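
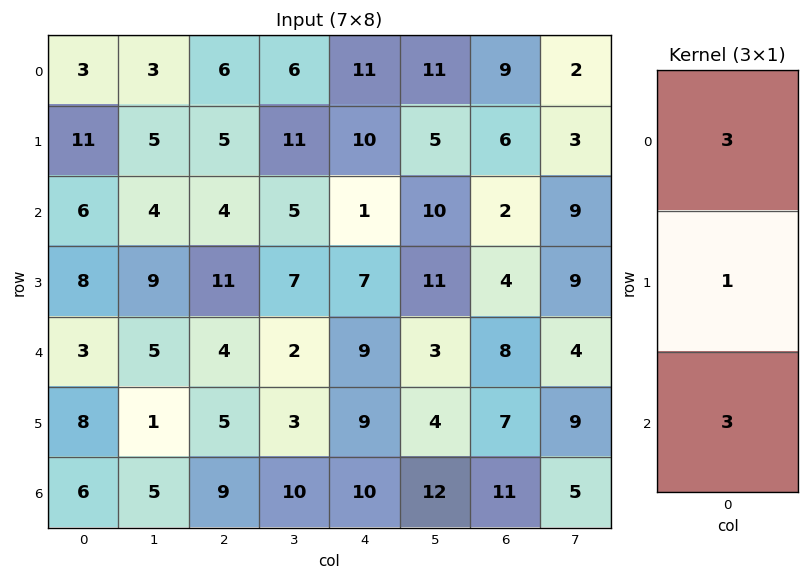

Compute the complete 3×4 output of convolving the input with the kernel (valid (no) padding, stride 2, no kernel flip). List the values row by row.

Output[0,0]: The receptive field on the input at this output position is [3 / 11 / 6]. Elementwise product with the kernel and sum: 3·3 + 11·1 + 6·3.
Output[0,1]: The receptive field on the input at this output position is [6 / 5 / 4]. Elementwise product with the kernel and sum: 6·3 + 5·1 + 4·3.

38 35 46 39
35 35 37 34
35 44 66 64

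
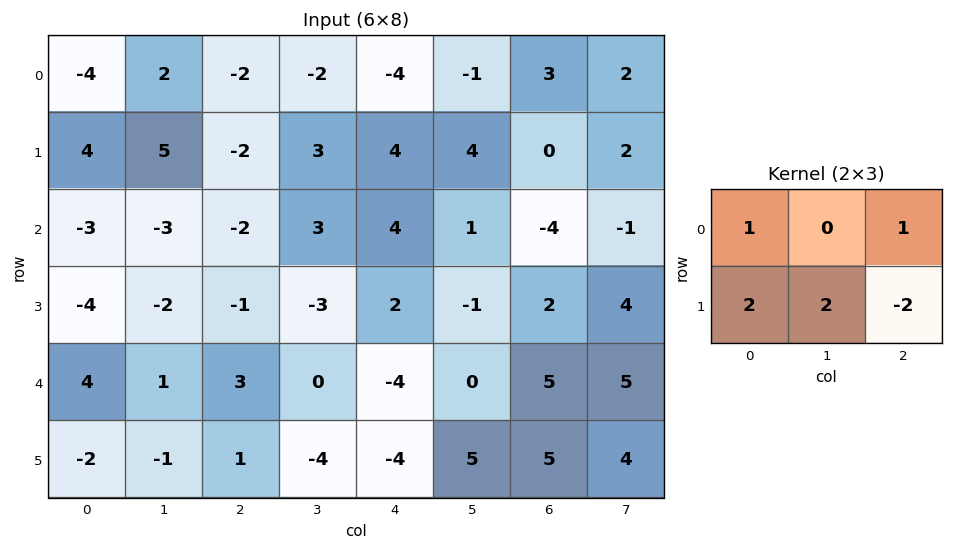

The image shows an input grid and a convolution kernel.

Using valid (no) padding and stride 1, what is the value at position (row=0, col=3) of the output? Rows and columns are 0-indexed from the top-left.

The receptive field on the input at this output position is [-2 -4 -1 / 3 4 4]. Elementwise product with the kernel and sum: -2·1 + -1·1 + 3·2 + 4·2 + 4·-2.

3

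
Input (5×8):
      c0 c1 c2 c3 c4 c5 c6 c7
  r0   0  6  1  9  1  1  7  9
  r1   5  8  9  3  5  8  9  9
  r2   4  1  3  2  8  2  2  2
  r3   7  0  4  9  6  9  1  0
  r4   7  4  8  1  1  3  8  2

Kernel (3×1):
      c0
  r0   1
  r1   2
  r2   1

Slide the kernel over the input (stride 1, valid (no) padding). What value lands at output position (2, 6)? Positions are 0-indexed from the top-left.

The receptive field on the input at this output position is [2 / 1 / 8]. Elementwise product with the kernel and sum: 2·1 + 1·2 + 8·1.

12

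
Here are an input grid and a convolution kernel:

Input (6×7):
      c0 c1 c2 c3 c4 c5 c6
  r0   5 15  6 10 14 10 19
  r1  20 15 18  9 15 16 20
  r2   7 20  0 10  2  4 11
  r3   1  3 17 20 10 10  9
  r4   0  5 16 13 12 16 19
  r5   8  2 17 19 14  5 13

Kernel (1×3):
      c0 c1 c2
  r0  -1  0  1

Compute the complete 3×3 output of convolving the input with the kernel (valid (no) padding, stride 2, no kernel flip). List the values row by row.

Output[0,0]: The receptive field on the input at this output position is [5 15 6]. Elementwise product with the kernel and sum: 5·-1 + 6·1.

1 8 5
-7 2 9
16 -4 7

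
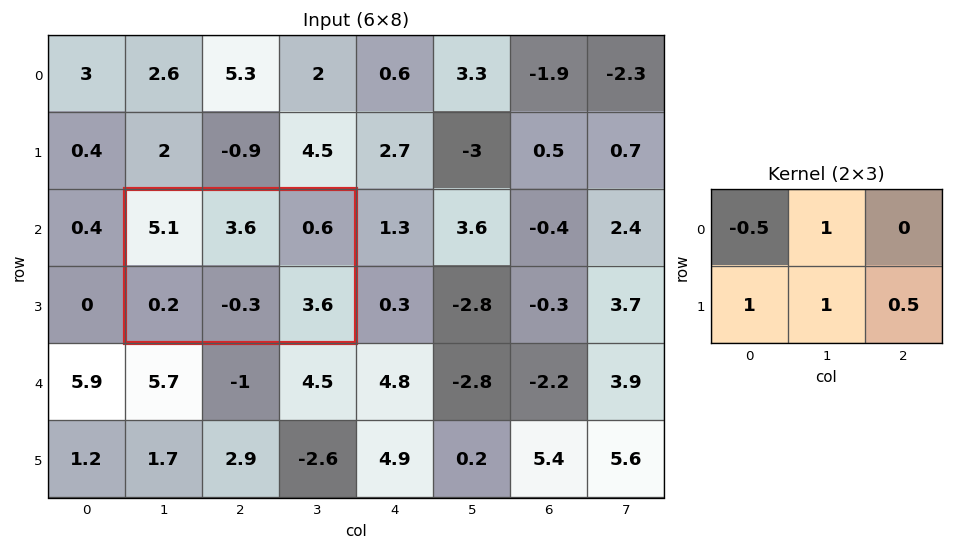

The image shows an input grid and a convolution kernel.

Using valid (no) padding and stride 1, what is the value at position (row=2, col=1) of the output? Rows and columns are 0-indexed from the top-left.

The receptive field on the input at this output position is [5.1 3.6 0.6 / 0.2 -0.3 3.6]. Elementwise product with the kernel and sum: 5.1·-0.5 + 3.6·1 + 0.2·1 + -0.3·1 + 3.6·0.5.

2.75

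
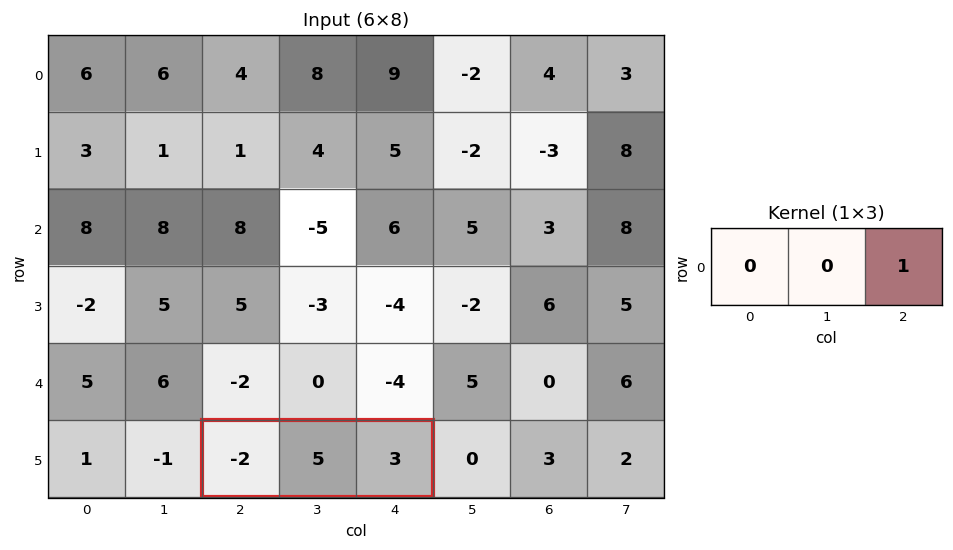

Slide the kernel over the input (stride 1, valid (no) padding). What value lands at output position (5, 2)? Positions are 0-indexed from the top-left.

The receptive field on the input at this output position is [-2 5 3]. Elementwise product with the kernel and sum: 3·1.

3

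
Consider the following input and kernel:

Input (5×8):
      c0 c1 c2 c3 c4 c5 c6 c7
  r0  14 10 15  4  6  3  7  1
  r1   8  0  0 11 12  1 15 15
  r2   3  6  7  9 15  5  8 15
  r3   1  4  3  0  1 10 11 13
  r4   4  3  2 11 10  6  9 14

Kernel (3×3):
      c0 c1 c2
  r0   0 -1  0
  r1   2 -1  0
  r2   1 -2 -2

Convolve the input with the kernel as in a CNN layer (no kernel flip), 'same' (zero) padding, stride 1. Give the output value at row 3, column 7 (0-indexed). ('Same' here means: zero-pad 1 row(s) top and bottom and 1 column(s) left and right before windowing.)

-25

The receptive field on the zero-padded input at this output position is [8 15 0 / 11 13 0 / 9 14 0]. Elementwise product with the kernel and sum: 15·-1 + 11·2 + 13·-1 + 9·1 + 14·-2 + 0·-2.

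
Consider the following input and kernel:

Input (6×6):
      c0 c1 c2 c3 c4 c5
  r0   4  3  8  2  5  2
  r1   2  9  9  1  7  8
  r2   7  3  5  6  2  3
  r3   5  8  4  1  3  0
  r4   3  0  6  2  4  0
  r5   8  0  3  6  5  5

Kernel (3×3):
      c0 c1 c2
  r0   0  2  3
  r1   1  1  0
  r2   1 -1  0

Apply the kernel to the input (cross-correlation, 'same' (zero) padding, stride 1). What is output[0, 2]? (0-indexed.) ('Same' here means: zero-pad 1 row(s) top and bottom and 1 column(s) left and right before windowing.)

The receptive field on the zero-padded input at this output position is [0 0 0 / 3 8 2 / 9 9 1]. Elementwise product with the kernel and sum: 0·2 + 0·3 + 3·1 + 8·1 + 9·1 + 9·-1.

11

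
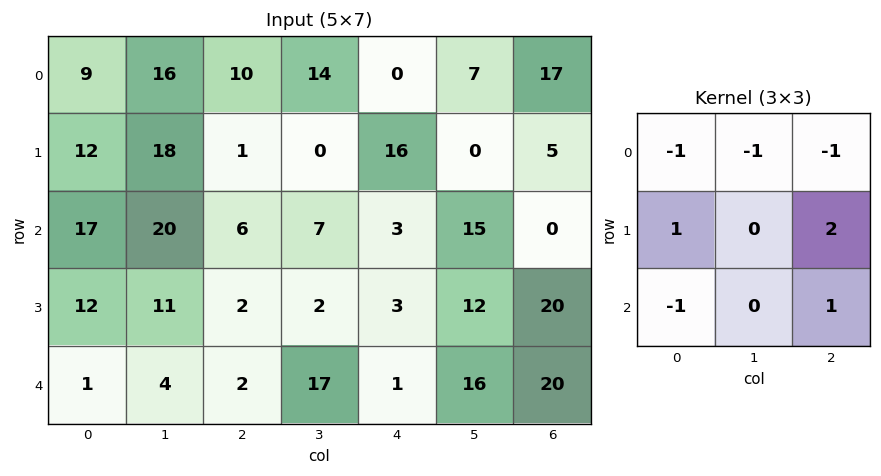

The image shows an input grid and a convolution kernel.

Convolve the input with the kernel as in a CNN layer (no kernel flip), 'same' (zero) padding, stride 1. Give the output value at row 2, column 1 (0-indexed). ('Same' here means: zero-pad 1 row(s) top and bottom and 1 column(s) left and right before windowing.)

The receptive field on the zero-padded input at this output position is [12 18 1 / 17 20 6 / 12 11 2]. Elementwise product with the kernel and sum: 12·-1 + 18·-1 + 1·-1 + 17·1 + 6·2 + 12·-1 + 2·1.

-12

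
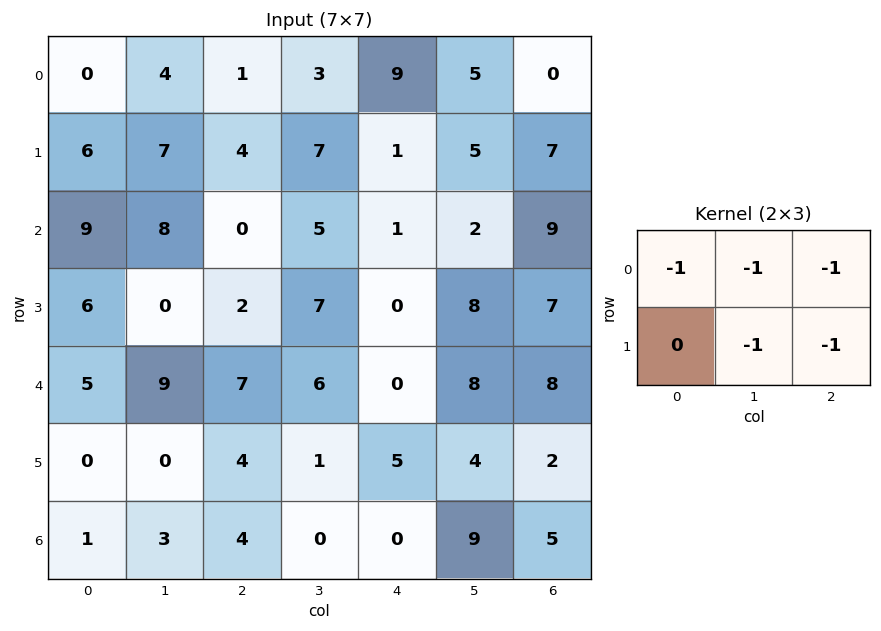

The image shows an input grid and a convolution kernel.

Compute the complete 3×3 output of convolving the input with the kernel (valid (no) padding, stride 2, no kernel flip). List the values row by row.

-16 -21 -26
-19 -13 -27
-25 -19 -22

Output[0,0]: The receptive field on the input at this output position is [0 4 1 / 6 7 4]. Elementwise product with the kernel and sum: 0·-1 + 4·-1 + 1·-1 + 7·-1 + 4·-1.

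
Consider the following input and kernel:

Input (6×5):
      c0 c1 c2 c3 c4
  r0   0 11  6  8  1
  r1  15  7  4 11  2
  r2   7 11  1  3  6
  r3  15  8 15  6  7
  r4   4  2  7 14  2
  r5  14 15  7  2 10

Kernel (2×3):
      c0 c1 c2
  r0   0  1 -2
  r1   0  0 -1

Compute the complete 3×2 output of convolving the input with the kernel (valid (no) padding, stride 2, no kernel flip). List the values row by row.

-5 4
-6 -16
-19 0

Output[0,0]: The receptive field on the input at this output position is [0 11 6 / 15 7 4]. Elementwise product with the kernel and sum: 11·1 + 6·-2 + 4·-1.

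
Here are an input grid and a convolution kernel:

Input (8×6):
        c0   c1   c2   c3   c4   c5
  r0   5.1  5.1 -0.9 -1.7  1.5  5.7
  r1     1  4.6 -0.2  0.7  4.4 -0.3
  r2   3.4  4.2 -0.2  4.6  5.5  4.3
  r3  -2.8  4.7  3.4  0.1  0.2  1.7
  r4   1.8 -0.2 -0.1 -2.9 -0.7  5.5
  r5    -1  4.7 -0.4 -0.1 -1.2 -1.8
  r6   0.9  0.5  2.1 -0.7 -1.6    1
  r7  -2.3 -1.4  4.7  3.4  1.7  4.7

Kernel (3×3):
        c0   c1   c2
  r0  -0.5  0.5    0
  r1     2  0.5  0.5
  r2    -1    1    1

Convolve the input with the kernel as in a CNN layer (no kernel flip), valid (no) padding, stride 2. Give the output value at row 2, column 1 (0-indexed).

-7.25

The receptive field on the input at this output position is [-0.1 -2.9 -0.7 / -0.4 -0.1 -1.2 / 2.1 -0.7 -1.6]. Elementwise product with the kernel and sum: -0.1·-0.5 + -2.9·0.5 + -0.4·2 + -0.1·0.5 + -1.2·0.5 + 2.1·-1 + -0.7·1 + -1.6·1.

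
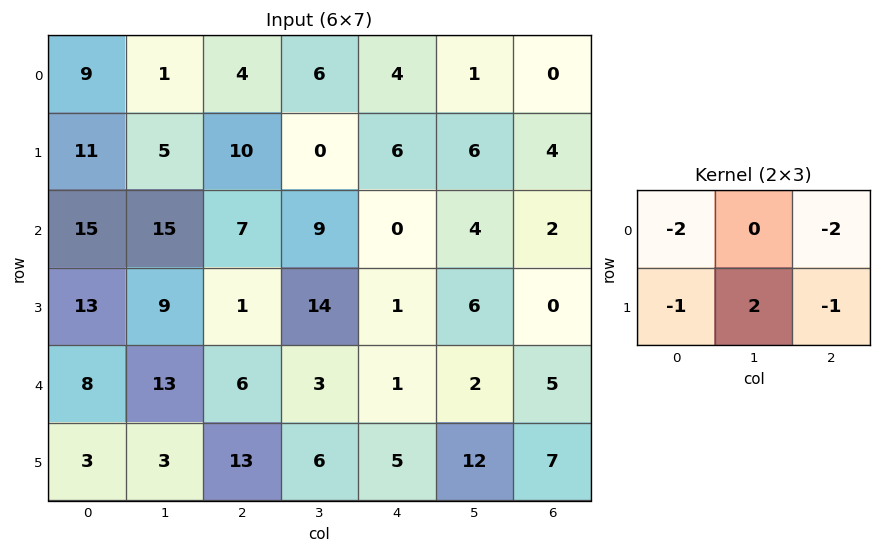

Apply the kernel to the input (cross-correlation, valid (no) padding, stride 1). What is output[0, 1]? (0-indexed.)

The receptive field on the input at this output position is [1 4 6 / 5 10 0]. Elementwise product with the kernel and sum: 1·-2 + 6·-2 + 5·-1 + 10·2 + 0·-1.

1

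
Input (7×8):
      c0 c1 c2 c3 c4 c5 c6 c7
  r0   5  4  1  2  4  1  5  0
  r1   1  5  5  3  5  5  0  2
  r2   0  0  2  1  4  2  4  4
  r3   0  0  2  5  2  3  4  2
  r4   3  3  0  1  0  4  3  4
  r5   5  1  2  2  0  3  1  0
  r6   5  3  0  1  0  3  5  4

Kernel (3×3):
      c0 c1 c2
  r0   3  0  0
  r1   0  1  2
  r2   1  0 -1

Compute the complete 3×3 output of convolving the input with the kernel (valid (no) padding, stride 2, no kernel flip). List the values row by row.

Output[0,0]: The receptive field on the input at this output position is [5 4 1 / 1 5 5 / 0 0 2]. Elementwise product with the kernel and sum: 5·3 + 5·1 + 5·2 + 0·1 + 2·-1.
Output[0,1]: The receptive field on the input at this output position is [1 2 4 / 5 3 5 / 2 1 4]. Elementwise product with the kernel and sum: 1·3 + 3·1 + 5·2 + 2·1 + 4·-1.

28 14 17
7 15 20
19 2 0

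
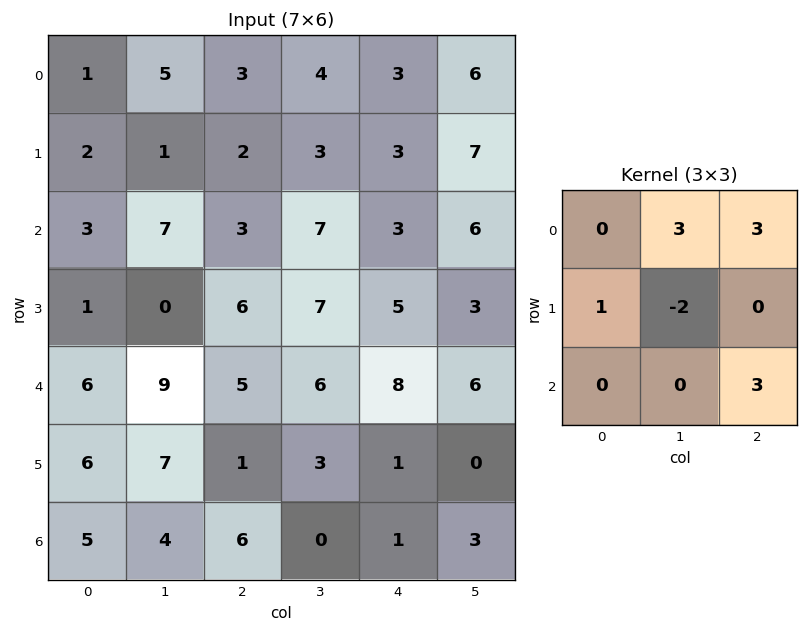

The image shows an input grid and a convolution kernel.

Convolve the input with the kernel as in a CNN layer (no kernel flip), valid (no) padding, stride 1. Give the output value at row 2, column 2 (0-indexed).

The receptive field on the input at this output position is [3 7 3 / 6 7 5 / 5 6 8]. Elementwise product with the kernel and sum: 7·3 + 3·3 + 6·1 + 7·-2 + 8·3.

46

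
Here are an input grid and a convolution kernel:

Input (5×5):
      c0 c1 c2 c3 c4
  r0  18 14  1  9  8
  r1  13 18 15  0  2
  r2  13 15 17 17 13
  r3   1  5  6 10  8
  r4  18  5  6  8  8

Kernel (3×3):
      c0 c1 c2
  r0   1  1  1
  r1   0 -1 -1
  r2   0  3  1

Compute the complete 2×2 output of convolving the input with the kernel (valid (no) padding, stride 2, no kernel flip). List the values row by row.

Output[0,0]: The receptive field on the input at this output position is [18 14 1 / 13 18 15 / 13 15 17]. Elementwise product with the kernel and sum: 18·1 + 14·1 + 1·1 + 18·-1 + 15·-1 + 15·3 + 17·1.

62 80
55 61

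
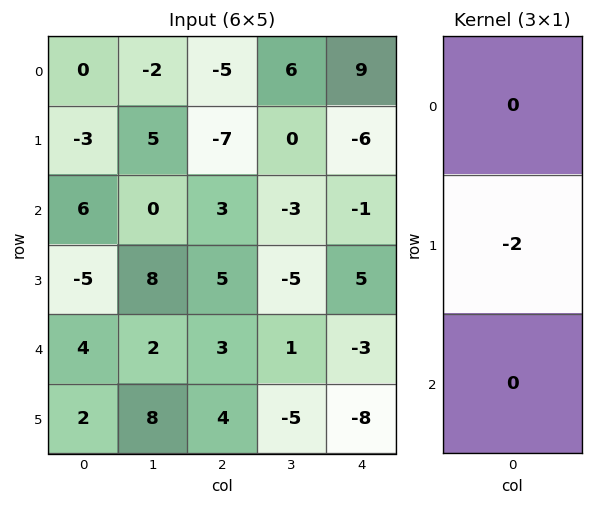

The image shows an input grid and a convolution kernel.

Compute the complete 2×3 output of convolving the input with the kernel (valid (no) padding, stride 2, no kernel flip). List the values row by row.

6 14 12
10 -10 -10

Output[0,0]: The receptive field on the input at this output position is [0 / -3 / 6]. Elementwise product with the kernel and sum: -3·-2.
Output[0,1]: The receptive field on the input at this output position is [-5 / -7 / 3]. Elementwise product with the kernel and sum: -7·-2.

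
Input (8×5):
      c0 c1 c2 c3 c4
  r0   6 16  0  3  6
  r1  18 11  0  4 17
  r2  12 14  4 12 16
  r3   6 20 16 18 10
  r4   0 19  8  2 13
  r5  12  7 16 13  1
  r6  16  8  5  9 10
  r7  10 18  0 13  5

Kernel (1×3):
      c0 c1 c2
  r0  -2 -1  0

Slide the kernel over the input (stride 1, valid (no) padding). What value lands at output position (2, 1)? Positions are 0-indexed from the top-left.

-32

The receptive field on the input at this output position is [14 4 12]. Elementwise product with the kernel and sum: 14·-2 + 4·-1.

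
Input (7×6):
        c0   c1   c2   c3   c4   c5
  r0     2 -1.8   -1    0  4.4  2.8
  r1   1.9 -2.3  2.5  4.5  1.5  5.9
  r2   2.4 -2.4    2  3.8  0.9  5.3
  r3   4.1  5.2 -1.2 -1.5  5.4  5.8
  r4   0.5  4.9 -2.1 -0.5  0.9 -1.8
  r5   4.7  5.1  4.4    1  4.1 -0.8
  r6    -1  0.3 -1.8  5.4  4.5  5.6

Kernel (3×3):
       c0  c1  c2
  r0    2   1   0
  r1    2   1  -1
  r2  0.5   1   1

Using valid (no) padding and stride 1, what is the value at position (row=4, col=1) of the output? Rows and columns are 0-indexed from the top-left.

25.05

The receptive field on the input at this output position is [4.9 -2.1 -0.5 / 5.1 4.4 1 / 0.3 -1.8 5.4]. Elementwise product with the kernel and sum: 4.9·2 + -2.1·1 + 5.1·2 + 4.4·1 + 1·-1 + 0.3·0.5 + -1.8·1 + 5.4·1.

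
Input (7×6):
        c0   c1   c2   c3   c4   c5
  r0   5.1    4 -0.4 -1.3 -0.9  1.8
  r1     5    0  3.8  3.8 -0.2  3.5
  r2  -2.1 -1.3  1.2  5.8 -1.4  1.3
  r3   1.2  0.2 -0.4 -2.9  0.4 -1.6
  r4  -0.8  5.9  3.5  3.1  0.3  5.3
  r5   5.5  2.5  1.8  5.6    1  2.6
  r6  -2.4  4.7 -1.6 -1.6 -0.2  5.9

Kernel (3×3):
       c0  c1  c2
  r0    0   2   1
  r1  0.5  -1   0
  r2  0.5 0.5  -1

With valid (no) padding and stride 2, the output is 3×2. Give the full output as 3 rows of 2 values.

7.2 -0.5
-1.95 15.9
18.3 0.4

Output[0,0]: The receptive field on the input at this output position is [5.1 4 -0.4 / 5 0 3.8 / -2.1 -1.3 1.2]. Elementwise product with the kernel and sum: 4·2 + -0.4·1 + 5·0.5 + 0·-1 + -2.1·0.5 + -1.3·0.5 + 1.2·-1.
Output[0,1]: The receptive field on the input at this output position is [-0.4 -1.3 -0.9 / 3.8 3.8 -0.2 / 1.2 5.8 -1.4]. Elementwise product with the kernel and sum: -1.3·2 + -0.9·1 + 3.8·0.5 + 3.8·-1 + 1.2·0.5 + 5.8·0.5 + -1.4·-1.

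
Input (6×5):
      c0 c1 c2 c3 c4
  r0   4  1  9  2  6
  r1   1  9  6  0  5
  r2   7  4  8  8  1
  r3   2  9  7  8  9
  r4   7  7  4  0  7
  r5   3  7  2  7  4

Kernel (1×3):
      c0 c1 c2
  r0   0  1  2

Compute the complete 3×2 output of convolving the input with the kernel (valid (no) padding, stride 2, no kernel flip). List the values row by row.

Output[0,0]: The receptive field on the input at this output position is [4 1 9]. Elementwise product with the kernel and sum: 1·1 + 9·2.
Output[0,1]: The receptive field on the input at this output position is [9 2 6]. Elementwise product with the kernel and sum: 2·1 + 6·2.

19 14
20 10
15 14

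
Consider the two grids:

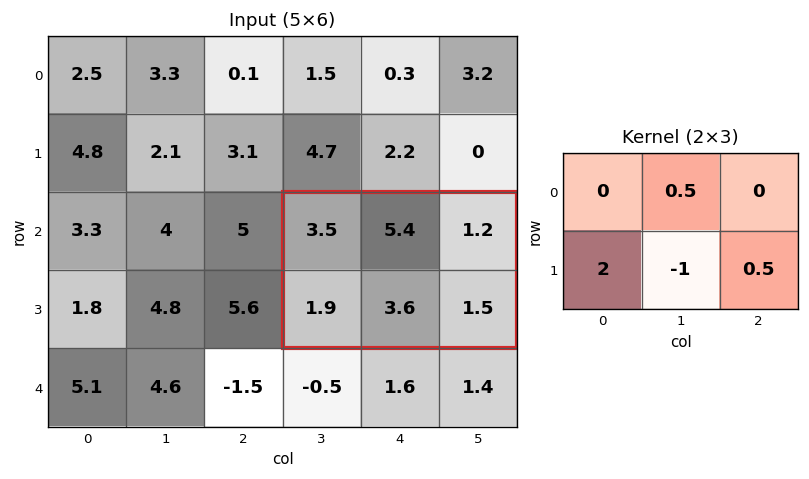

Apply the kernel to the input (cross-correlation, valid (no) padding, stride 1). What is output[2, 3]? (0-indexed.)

The receptive field on the input at this output position is [3.5 5.4 1.2 / 1.9 3.6 1.5]. Elementwise product with the kernel and sum: 5.4·0.5 + 1.9·2 + 3.6·-1 + 1.5·0.5.

3.65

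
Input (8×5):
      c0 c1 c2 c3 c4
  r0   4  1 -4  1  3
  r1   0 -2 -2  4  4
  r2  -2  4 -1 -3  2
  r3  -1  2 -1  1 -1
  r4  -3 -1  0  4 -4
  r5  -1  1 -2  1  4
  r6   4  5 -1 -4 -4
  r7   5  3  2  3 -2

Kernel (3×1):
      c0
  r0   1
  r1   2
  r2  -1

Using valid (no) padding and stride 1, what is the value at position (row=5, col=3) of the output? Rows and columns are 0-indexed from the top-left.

The receptive field on the input at this output position is [1 / -4 / 3]. Elementwise product with the kernel and sum: 1·1 + -4·2 + 3·-1.

-10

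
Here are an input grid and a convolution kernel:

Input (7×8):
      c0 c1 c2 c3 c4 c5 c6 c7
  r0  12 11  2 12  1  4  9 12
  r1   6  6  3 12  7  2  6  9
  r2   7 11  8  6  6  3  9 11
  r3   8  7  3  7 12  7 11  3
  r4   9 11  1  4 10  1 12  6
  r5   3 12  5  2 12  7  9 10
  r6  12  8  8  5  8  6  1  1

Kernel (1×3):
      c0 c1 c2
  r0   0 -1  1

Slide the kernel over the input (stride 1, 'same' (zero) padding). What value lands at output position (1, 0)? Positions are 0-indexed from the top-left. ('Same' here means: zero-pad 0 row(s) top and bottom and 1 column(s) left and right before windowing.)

0

The receptive field on the zero-padded input at this output position is [0 6 6]. Elementwise product with the kernel and sum: 6·-1 + 6·1.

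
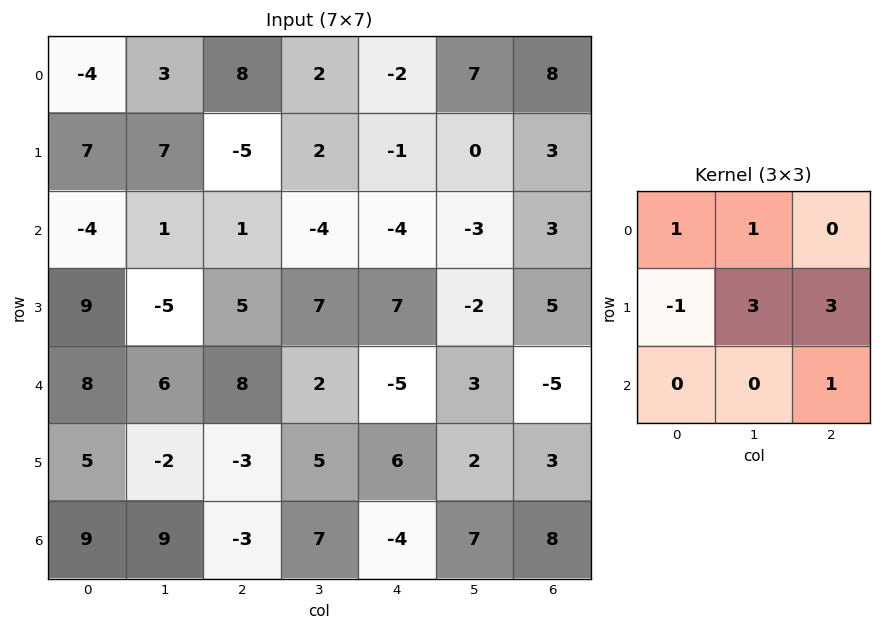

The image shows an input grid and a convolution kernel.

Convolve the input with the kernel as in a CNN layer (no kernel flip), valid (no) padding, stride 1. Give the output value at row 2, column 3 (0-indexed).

3

The receptive field on the input at this output position is [-4 -4 -3 / 7 7 -2 / 2 -5 3]. Elementwise product with the kernel and sum: -4·1 + -4·1 + 7·-1 + 7·3 + -2·3 + 3·1.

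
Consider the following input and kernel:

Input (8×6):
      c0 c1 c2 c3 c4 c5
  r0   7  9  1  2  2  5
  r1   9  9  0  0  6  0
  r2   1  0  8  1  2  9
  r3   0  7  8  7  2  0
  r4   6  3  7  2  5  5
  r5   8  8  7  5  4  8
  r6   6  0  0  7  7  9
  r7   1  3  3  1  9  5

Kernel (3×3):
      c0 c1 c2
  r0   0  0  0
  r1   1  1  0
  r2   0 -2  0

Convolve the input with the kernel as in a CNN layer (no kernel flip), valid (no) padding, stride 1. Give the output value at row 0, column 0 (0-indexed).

The receptive field on the input at this output position is [7 9 1 / 9 9 0 / 1 0 8]. Elementwise product with the kernel and sum: 9·1 + 9·1 + 0·-2.

18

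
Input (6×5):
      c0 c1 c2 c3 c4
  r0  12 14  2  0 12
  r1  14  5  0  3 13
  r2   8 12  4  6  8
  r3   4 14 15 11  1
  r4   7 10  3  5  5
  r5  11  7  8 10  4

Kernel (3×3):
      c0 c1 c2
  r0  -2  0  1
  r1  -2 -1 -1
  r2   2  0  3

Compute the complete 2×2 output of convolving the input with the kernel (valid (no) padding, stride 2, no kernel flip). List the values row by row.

Output[0,0]: The receptive field on the input at this output position is [12 14 2 / 14 5 0 / 8 12 4]. Elementwise product with the kernel and sum: 12·-2 + 2·1 + 14·-2 + 5·-1 + 0·-1 + 8·2 + 4·3.

-27 24
-26 -21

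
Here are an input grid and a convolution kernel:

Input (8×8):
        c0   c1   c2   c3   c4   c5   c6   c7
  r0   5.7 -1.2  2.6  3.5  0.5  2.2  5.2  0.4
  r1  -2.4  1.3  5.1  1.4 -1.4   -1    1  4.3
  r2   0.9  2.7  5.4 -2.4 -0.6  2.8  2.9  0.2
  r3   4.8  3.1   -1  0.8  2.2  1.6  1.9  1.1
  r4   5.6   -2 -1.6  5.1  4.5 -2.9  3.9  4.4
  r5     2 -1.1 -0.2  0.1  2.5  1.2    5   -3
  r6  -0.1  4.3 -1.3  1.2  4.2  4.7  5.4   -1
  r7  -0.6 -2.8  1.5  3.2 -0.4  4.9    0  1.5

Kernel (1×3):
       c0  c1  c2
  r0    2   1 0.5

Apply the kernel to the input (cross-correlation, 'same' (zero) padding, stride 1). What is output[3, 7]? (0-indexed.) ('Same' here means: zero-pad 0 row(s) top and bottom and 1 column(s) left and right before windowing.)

4.9

The receptive field on the zero-padded input at this output position is [1.9 1.1 0]. Elementwise product with the kernel and sum: 1.9·2 + 1.1·1 + 0·0.5.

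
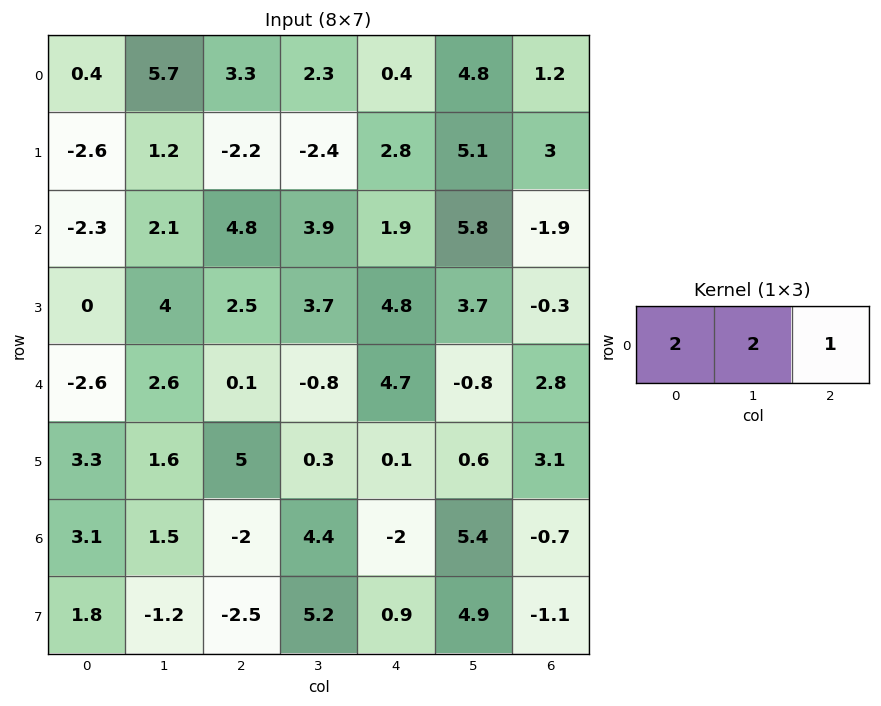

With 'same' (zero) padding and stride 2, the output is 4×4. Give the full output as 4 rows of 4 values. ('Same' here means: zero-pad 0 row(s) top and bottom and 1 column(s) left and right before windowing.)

6.5 20.3 10.2 12
-2.5 17.7 17.4 7.8
-2.6 4.6 7 4
7.7 3.4 10.2 9.4

Output[0,0]: The receptive field on the zero-padded input at this output position is [0 0.4 5.7]. Elementwise product with the kernel and sum: 0·2 + 0.4·2 + 5.7·1.
Output[0,1]: The receptive field on the zero-padded input at this output position is [5.7 3.3 2.3]. Elementwise product with the kernel and sum: 5.7·2 + 3.3·2 + 2.3·1.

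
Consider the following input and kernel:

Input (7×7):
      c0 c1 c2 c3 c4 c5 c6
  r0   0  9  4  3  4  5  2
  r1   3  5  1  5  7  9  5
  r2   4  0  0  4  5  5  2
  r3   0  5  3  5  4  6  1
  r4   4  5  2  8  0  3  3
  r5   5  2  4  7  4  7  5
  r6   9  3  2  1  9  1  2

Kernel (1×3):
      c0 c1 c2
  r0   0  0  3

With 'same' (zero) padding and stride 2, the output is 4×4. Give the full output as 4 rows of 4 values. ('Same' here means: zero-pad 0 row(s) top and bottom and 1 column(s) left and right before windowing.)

27 9 15 0
0 12 15 0
15 24 9 0
9 3 3 0

Output[0,0]: The receptive field on the zero-padded input at this output position is [0 0 9]. Elementwise product with the kernel and sum: 9·3.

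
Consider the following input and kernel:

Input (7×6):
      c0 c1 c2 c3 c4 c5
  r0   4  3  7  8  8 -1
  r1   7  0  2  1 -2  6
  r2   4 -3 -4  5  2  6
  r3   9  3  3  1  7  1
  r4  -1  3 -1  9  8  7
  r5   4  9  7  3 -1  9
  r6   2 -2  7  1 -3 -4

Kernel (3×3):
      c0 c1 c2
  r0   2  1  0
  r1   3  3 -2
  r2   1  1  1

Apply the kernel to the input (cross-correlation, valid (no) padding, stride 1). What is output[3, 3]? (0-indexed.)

The receptive field on the input at this output position is [1 7 1 / 9 8 7 / 3 -1 9]. Elementwise product with the kernel and sum: 1·2 + 7·1 + 9·3 + 8·3 + 7·-2 + 3·1 + -1·1 + 9·1.

57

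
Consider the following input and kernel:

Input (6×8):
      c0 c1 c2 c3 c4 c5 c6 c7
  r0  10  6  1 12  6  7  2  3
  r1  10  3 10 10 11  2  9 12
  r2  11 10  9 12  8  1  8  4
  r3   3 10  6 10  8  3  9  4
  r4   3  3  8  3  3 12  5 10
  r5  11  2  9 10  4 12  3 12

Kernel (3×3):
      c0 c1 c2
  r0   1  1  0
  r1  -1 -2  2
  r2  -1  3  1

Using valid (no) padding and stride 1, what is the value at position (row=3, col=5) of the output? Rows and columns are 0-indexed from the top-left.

19

The receptive field on the input at this output position is [3 9 4 / 12 5 10 / 12 3 12]. Elementwise product with the kernel and sum: 3·1 + 9·1 + 12·-1 + 5·-2 + 10·2 + 12·-1 + 3·3 + 12·1.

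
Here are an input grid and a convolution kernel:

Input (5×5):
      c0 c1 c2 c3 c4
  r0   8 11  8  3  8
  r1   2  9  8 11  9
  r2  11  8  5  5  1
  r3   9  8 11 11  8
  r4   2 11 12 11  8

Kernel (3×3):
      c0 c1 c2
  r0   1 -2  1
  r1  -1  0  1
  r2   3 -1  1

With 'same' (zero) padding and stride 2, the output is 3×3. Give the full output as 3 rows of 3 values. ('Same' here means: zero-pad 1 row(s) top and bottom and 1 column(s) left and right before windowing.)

Output[0,0]: The receptive field on the zero-padded input at this output position is [0 0 0 / 0 8 11 / 0 2 9]. Elementwise product with the kernel and sum: 0·1 + 0·-2 + 0·1 + 0·-1 + 11·1 + 0·3 + 2·-1 + 9·1.
Output[0,1]: The receptive field on the zero-padded input at this output position is [0 0 0 / 11 8 3 / 9 8 11]. Elementwise product with the kernel and sum: 0·1 + 0·-2 + 0·1 + 11·-1 + 3·1 + 9·3 + 8·-1 + 11·1.

18 22 21
12 25 13
1 -3 -16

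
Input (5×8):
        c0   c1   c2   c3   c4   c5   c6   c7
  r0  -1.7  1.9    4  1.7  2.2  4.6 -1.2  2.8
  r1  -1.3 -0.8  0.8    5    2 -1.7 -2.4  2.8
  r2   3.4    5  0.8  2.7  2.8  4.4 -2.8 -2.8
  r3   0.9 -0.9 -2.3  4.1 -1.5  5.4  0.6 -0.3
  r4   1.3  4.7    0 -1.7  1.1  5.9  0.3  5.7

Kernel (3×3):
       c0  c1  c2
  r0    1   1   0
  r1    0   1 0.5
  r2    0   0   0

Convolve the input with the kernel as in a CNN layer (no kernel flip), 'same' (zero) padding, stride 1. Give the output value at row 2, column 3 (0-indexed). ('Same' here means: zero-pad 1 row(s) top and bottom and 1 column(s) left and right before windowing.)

9.9

The receptive field on the zero-padded input at this output position is [0.8 5 2 / 0.8 2.7 2.8 / -2.3 4.1 -1.5]. Elementwise product with the kernel and sum: 0.8·1 + 5·1 + 2.7·1 + 2.8·0.5.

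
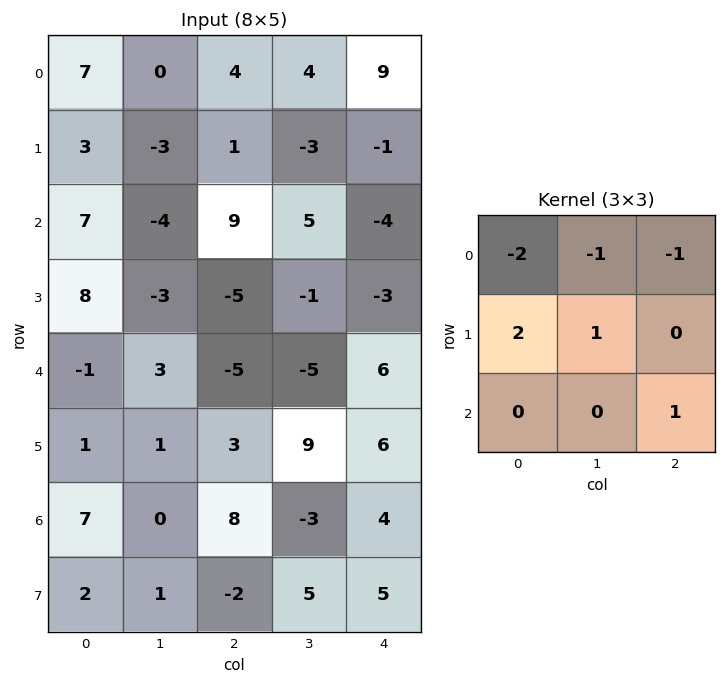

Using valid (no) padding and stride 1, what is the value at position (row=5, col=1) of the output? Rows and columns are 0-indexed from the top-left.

The receptive field on the input at this output position is [1 3 9 / 0 8 -3 / 1 -2 5]. Elementwise product with the kernel and sum: 1·-2 + 3·-1 + 9·-1 + 0·2 + 8·1 + 5·1.

-1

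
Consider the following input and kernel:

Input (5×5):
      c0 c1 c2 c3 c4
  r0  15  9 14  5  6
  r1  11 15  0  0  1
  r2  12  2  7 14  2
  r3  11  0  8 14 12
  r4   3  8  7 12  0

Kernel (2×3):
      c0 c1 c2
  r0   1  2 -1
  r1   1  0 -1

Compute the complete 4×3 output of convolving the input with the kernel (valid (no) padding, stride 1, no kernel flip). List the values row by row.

Output[0,0]: The receptive field on the input at this output position is [15 9 14 / 11 15 0]. Elementwise product with the kernel and sum: 15·1 + 9·2 + 14·-1 + 11·1 + 0·-1.

30 47 17
46 3 4
12 -12 29
-1 -2 31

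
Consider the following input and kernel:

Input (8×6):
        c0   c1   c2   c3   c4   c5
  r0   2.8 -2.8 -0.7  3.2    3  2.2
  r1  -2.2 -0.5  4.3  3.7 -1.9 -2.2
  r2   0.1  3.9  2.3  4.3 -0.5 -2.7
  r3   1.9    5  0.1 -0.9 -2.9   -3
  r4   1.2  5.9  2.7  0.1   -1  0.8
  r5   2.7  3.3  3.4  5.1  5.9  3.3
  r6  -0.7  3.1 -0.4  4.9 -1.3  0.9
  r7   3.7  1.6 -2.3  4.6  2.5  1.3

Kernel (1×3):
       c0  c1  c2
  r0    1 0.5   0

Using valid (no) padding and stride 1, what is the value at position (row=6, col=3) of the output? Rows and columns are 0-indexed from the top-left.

4.25

The receptive field on the input at this output position is [4.9 -1.3 0.9]. Elementwise product with the kernel and sum: 4.9·1 + -1.3·0.5.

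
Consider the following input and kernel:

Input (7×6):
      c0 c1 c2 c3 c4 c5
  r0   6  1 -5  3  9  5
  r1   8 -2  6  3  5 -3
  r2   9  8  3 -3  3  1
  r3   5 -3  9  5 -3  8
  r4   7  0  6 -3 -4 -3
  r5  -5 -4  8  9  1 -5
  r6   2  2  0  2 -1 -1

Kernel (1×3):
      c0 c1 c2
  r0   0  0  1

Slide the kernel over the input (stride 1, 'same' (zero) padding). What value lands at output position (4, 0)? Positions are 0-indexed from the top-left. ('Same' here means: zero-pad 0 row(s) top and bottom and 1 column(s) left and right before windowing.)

The receptive field on the zero-padded input at this output position is [0 7 0]. Elementwise product with the kernel and sum: 0·1.

0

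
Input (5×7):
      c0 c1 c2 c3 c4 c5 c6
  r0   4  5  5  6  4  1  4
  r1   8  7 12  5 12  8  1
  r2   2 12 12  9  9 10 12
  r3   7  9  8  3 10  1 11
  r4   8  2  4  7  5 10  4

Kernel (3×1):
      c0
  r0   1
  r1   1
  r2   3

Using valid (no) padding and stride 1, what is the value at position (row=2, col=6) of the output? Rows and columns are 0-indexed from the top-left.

The receptive field on the input at this output position is [12 / 11 / 4]. Elementwise product with the kernel and sum: 12·1 + 11·1 + 4·3.

35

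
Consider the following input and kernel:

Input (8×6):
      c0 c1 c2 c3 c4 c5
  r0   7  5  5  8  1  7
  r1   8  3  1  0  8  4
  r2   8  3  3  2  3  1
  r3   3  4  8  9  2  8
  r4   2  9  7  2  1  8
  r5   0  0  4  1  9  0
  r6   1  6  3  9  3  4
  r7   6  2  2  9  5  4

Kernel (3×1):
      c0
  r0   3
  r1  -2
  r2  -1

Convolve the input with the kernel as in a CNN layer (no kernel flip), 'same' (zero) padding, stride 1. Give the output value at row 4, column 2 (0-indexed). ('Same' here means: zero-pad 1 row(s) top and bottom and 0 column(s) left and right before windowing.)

6

The receptive field on the zero-padded input at this output position is [8 / 7 / 4]. Elementwise product with the kernel and sum: 8·3 + 7·-2 + 4·-1.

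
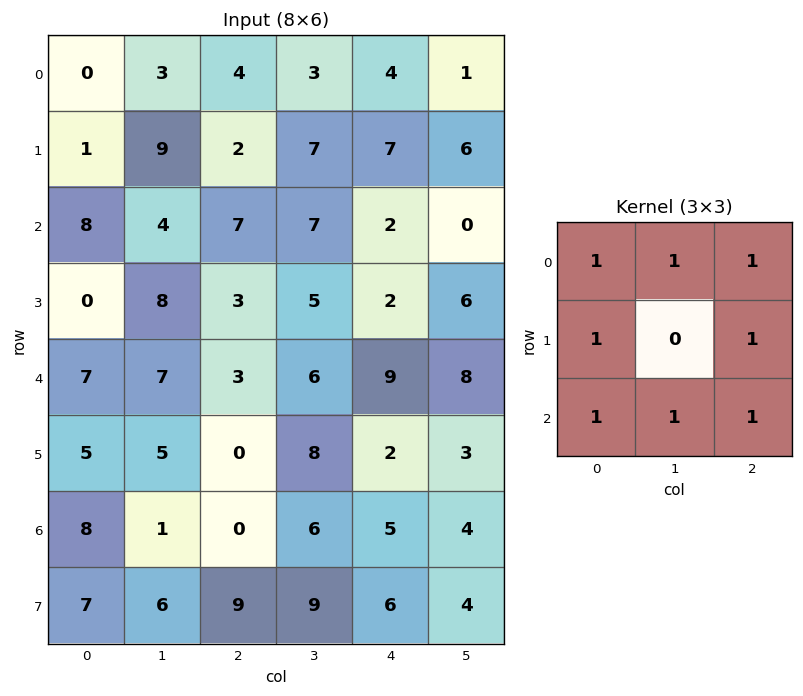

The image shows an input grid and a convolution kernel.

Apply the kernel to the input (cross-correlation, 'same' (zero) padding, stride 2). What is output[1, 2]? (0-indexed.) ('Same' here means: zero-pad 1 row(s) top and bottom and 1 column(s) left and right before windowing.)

40

The receptive field on the zero-padded input at this output position is [7 7 6 / 7 2 0 / 5 2 6]. Elementwise product with the kernel and sum: 7·1 + 7·1 + 6·1 + 7·1 + 0·1 + 5·1 + 2·1 + 6·1.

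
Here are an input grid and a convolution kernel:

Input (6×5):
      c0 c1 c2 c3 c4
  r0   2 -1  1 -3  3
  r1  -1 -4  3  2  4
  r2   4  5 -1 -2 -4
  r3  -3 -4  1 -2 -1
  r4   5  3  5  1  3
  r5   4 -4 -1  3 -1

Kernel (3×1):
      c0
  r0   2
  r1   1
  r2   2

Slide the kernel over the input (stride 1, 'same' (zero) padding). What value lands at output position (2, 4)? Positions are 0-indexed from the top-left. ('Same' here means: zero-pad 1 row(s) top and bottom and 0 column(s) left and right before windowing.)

2

The receptive field on the zero-padded input at this output position is [4 / -4 / -1]. Elementwise product with the kernel and sum: 4·2 + -4·1 + -1·2.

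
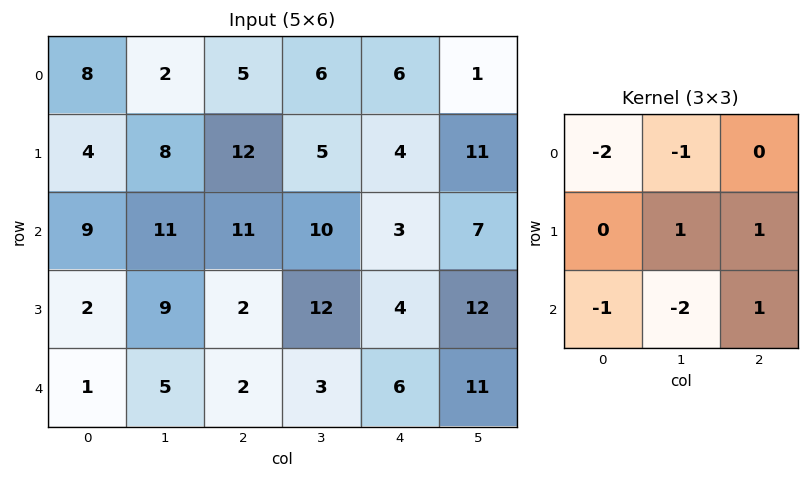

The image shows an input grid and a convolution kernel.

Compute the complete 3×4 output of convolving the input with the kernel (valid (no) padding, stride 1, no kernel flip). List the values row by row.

Output[0,0]: The receptive field on the input at this output position is [8 2 5 / 4 8 12 / 9 11 11]. Elementwise product with the kernel and sum: 8·-2 + 2·-1 + 8·1 + 12·1 + 9·-1 + 11·-2 + 11·1.

-18 -15 -35 -12
-12 -8 -38 -12
-27 -25 -18 -11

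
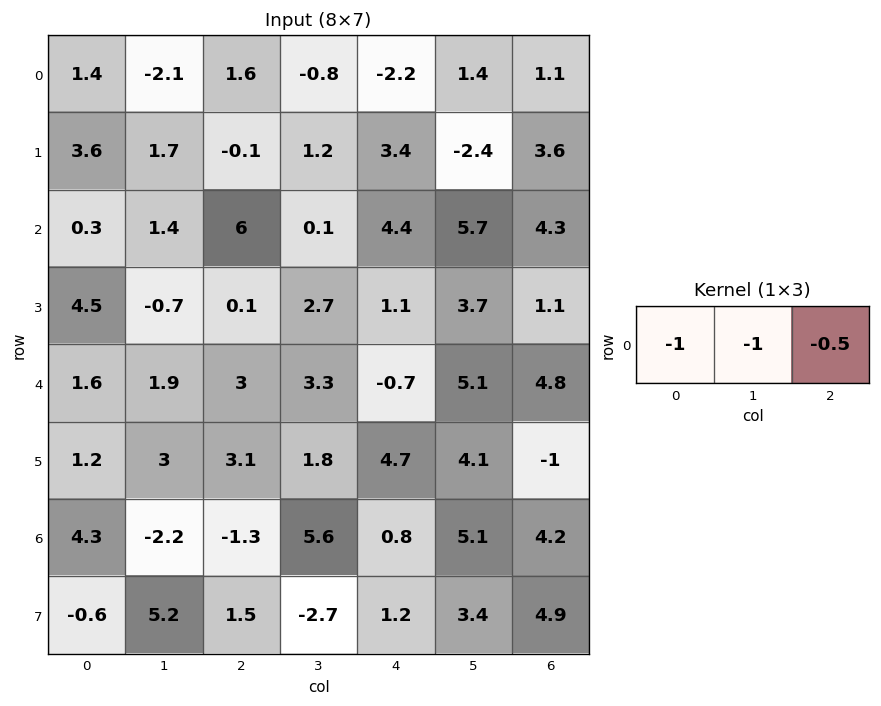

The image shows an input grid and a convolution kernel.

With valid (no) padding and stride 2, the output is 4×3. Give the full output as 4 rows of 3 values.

Output[0,0]: The receptive field on the input at this output position is [1.4 -2.1 1.6]. Elementwise product with the kernel and sum: 1.4·-1 + -2.1·-1 + 1.6·-0.5.
Output[0,1]: The receptive field on the input at this output position is [1.6 -0.8 -2.2]. Elementwise product with the kernel and sum: 1.6·-1 + -0.8·-1 + -2.2·-0.5.

-0.1 0.3 0.25
-4.7 -8.3 -12.25
-5 -5.95 -6.8
-1.45 -4.7 -8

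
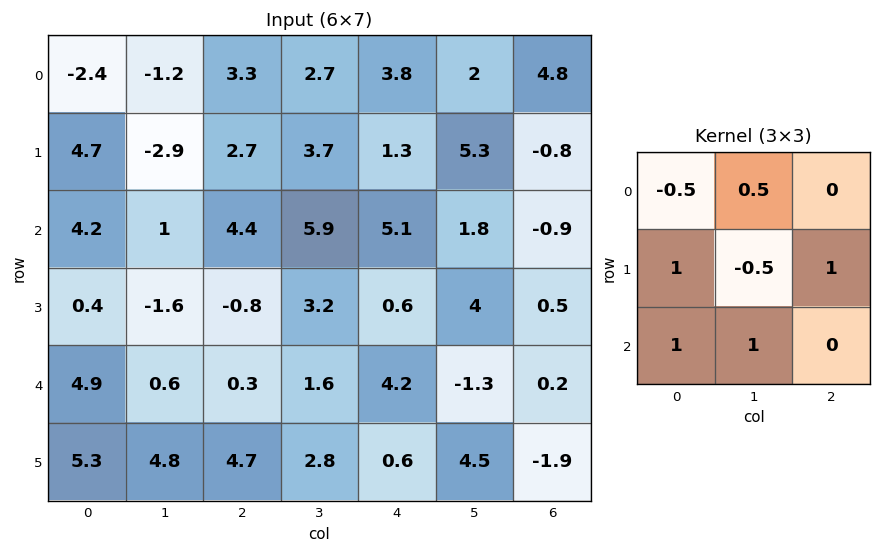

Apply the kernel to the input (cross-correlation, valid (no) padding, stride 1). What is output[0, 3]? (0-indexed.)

19.9

The receptive field on the input at this output position is [2.7 3.8 2 / 3.7 1.3 5.3 / 5.9 5.1 1.8]. Elementwise product with the kernel and sum: 2.7·-0.5 + 3.8·0.5 + 3.7·1 + 1.3·-0.5 + 5.3·1 + 5.9·1 + 5.1·1.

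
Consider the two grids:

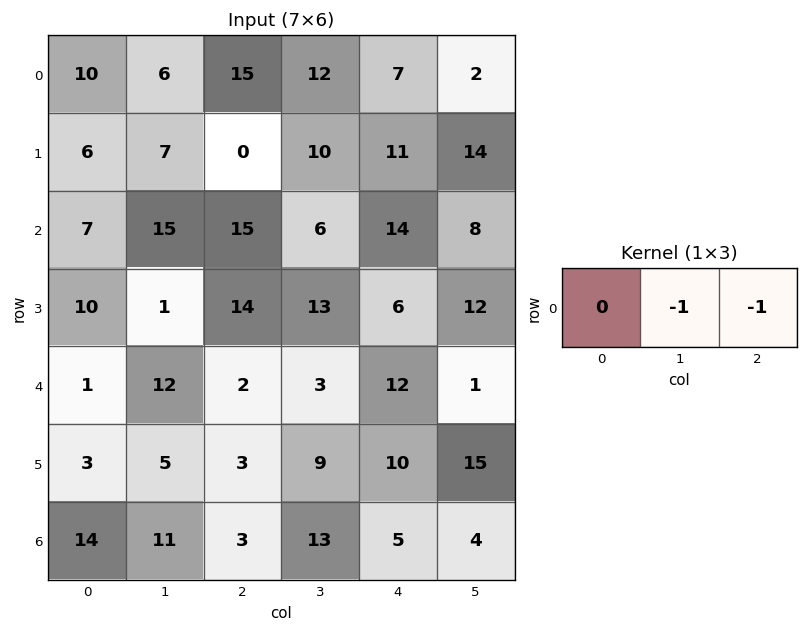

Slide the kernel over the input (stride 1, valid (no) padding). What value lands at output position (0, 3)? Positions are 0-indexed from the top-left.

-9

The receptive field on the input at this output position is [12 7 2]. Elementwise product with the kernel and sum: 7·-1 + 2·-1.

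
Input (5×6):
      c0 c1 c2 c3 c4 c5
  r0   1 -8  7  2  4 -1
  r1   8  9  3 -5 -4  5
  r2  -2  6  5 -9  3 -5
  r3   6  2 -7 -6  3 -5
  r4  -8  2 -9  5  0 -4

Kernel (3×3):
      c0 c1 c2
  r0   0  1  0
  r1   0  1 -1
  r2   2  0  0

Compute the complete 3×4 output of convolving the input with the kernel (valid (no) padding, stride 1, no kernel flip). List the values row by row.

-6 27 11 -23
22 21 -31 -8
-1 8 -36 21

Output[0,0]: The receptive field on the input at this output position is [1 -8 7 / 8 9 3 / -2 6 5]. Elementwise product with the kernel and sum: -8·1 + 9·1 + 3·-1 + -2·2.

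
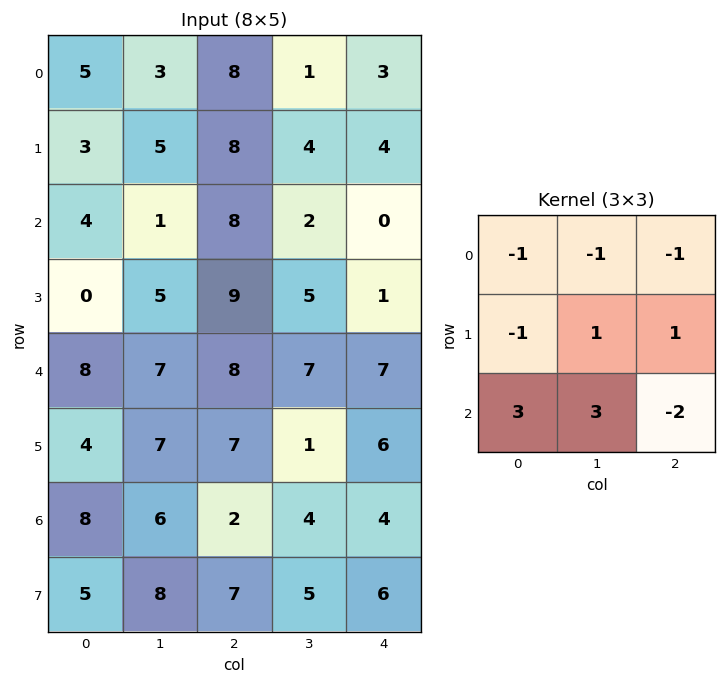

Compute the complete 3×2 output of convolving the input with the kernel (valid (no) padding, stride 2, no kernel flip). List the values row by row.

Output[0,0]: The receptive field on the input at this output position is [5 3 8 / 3 5 8 / 4 1 8]. Elementwise product with the kernel and sum: 5·-1 + 3·-1 + 8·-1 + 3·-1 + 5·1 + 8·1 + 4·3 + 1·3 + 8·-2.
Output[0,1]: The receptive field on the input at this output position is [8 1 3 / 8 4 4 / 8 2 0]. Elementwise product with the kernel and sum: 8·-1 + 1·-1 + 3·-1 + 8·-1 + 4·1 + 4·1 + 8·3 + 2·3 + 0·-2.

-7 18
30 18
25 -12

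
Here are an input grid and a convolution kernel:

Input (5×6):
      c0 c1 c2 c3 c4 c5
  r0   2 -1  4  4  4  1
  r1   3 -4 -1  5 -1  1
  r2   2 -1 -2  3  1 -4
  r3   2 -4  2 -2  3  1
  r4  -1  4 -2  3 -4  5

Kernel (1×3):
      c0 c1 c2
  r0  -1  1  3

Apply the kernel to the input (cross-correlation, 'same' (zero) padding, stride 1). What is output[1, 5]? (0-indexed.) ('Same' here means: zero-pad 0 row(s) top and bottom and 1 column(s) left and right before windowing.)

The receptive field on the zero-padded input at this output position is [-1 1 0]. Elementwise product with the kernel and sum: -1·-1 + 1·1 + 0·3.

2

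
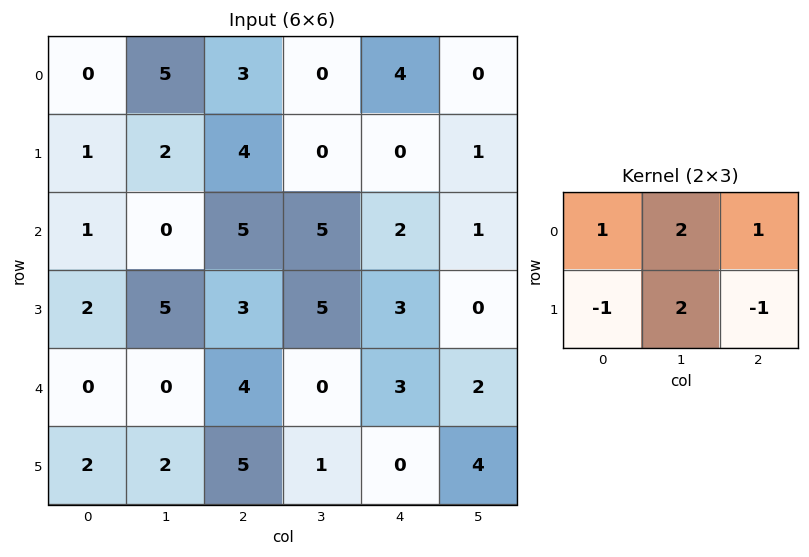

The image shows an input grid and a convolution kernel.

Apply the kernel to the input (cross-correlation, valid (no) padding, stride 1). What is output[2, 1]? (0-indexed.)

The receptive field on the input at this output position is [0 5 5 / 5 3 5]. Elementwise product with the kernel and sum: 0·1 + 5·2 + 5·1 + 5·-1 + 3·2 + 5·-1.

11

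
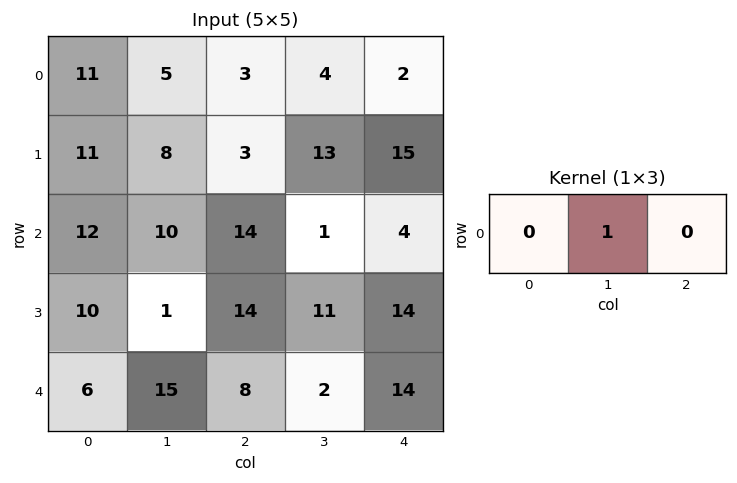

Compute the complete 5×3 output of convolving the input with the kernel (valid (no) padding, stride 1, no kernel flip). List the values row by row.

Output[0,0]: The receptive field on the input at this output position is [11 5 3]. Elementwise product with the kernel and sum: 5·1.

5 3 4
8 3 13
10 14 1
1 14 11
15 8 2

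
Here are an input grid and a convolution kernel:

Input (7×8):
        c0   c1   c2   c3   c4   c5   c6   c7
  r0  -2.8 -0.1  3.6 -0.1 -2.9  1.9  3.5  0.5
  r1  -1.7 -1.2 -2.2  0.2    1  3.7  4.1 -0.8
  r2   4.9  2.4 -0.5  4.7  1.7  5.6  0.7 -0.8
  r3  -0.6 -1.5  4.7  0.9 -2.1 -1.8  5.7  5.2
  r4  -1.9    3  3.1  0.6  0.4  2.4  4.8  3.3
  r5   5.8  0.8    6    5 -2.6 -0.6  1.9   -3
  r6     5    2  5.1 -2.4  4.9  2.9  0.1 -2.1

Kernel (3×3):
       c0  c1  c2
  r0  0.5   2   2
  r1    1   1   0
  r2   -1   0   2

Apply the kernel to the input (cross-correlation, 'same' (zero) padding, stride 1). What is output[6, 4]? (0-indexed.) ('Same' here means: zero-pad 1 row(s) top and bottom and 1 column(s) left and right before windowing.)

-1.4

The receptive field on the zero-padded input at this output position is [5 -2.6 -0.6 / -2.4 4.9 2.9 / 0 0 0]. Elementwise product with the kernel and sum: 5·0.5 + -2.6·2 + -0.6·2 + -2.4·1 + 4.9·1 + 0·-1 + 0·2.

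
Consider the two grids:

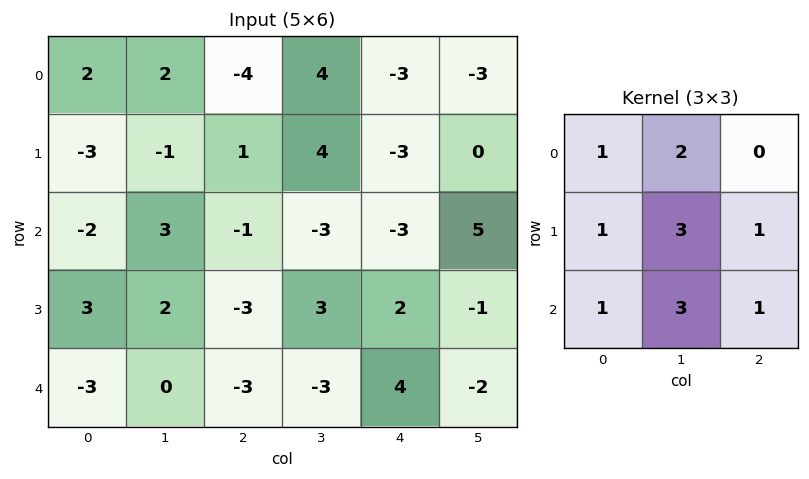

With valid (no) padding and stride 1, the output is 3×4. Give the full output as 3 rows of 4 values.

7 -3 1 -14
7 -6 4 -1
4 -15 -7 6

Output[0,0]: The receptive field on the input at this output position is [2 2 -4 / -3 -1 1 / -2 3 -1]. Elementwise product with the kernel and sum: 2·1 + 2·2 + -3·1 + -1·3 + 1·1 + -2·1 + 3·3 + -1·1.
Output[0,1]: The receptive field on the input at this output position is [2 -4 4 / -1 1 4 / 3 -1 -3]. Elementwise product with the kernel and sum: 2·1 + -4·2 + -1·1 + 1·3 + 4·1 + 3·1 + -1·3 + -3·1.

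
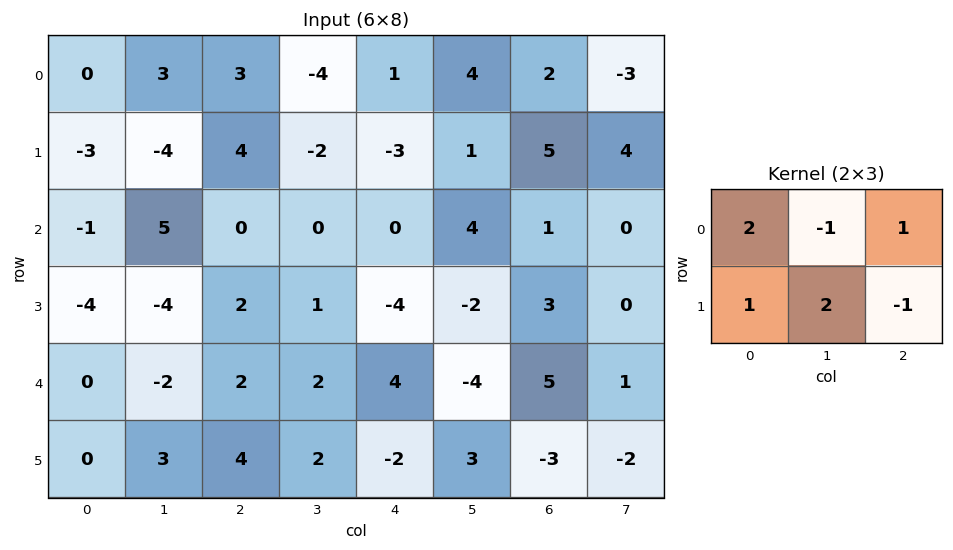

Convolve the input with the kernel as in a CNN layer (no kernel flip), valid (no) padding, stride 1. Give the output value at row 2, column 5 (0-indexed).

11

The receptive field on the input at this output position is [4 1 0 / -2 3 0]. Elementwise product with the kernel and sum: 4·2 + 1·-1 + 0·1 + -2·1 + 3·2 + 0·-1.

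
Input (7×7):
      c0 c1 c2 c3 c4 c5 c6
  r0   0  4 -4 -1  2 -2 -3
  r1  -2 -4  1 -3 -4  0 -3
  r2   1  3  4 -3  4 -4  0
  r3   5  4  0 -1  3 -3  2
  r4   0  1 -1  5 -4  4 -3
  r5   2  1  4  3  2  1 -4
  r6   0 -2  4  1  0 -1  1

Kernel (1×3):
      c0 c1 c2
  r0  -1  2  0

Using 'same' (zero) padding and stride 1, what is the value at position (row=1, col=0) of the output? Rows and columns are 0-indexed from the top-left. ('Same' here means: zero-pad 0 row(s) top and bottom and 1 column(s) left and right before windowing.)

-4

The receptive field on the zero-padded input at this output position is [0 -2 -4]. Elementwise product with the kernel and sum: 0·-1 + -2·2.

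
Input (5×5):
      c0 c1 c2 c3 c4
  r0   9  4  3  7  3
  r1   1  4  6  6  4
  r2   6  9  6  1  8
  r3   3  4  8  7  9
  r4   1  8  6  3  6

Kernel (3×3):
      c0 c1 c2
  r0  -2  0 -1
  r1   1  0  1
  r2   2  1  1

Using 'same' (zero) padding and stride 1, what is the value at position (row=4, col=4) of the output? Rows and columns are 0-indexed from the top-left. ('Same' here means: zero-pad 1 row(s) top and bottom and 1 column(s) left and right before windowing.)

-11

The receptive field on the zero-padded input at this output position is [7 9 0 / 3 6 0 / 0 0 0]. Elementwise product with the kernel and sum: 7·-2 + 0·-1 + 3·1 + 0·1 + 0·2 + 0·1 + 0·1.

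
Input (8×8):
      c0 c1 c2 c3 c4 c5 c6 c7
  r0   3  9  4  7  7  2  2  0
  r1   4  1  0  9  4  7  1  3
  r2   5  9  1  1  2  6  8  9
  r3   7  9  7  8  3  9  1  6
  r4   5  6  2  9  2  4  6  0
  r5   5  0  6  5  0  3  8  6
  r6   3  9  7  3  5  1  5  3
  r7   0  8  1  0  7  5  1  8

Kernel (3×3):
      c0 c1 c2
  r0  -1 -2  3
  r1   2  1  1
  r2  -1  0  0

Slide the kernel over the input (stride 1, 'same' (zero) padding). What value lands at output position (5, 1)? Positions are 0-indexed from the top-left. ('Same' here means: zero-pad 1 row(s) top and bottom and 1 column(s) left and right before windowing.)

2

The receptive field on the zero-padded input at this output position is [5 6 2 / 5 0 6 / 3 9 7]. Elementwise product with the kernel and sum: 5·-1 + 6·-2 + 2·3 + 5·2 + 0·1 + 6·1 + 3·-1.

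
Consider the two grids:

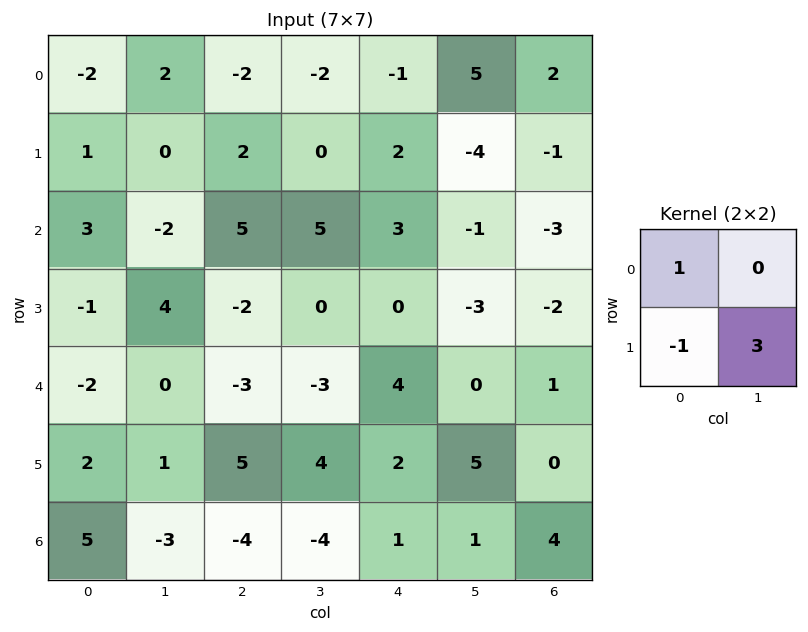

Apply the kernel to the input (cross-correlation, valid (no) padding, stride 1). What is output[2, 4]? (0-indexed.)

The receptive field on the input at this output position is [3 -1 / 0 -3]. Elementwise product with the kernel and sum: 3·1 + 0·-1 + -3·3.

-6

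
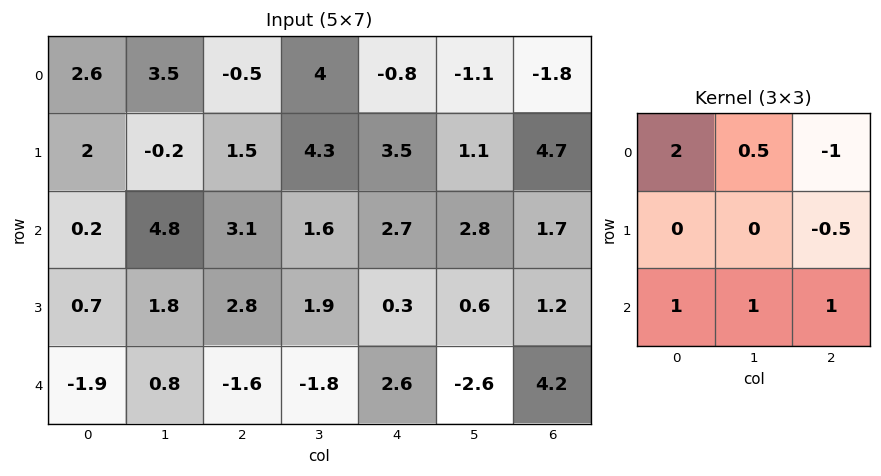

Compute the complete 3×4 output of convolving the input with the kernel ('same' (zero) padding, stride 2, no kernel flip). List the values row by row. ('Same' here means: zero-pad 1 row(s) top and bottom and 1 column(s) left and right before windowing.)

Output[0,0]: The receptive field on the zero-padded input at this output position is [0 0 0 / 0 2.6 3.5 / 0 2 -0.2]. Elementwise product with the kernel and sum: 0·2 + 0·0.5 + 0·-1 + 3.5·-0.5 + 0·1 + 2·1 + -0.2·1.
Output[0,1]: The receptive field on the zero-padded input at this output position is [0 0 0 / 3.5 -0.5 4 / -0.2 1.5 4.3]. Elementwise product with the kernel and sum: 0·2 + 0·0.5 + 0·-1 + 4·-0.5 + -0.2·1 + 1.5·1 + 4.3·1.

0.05 3.6 9.45 5.8
1.3 1.75 10.65 6.35
-1.85 4 4.65 1.8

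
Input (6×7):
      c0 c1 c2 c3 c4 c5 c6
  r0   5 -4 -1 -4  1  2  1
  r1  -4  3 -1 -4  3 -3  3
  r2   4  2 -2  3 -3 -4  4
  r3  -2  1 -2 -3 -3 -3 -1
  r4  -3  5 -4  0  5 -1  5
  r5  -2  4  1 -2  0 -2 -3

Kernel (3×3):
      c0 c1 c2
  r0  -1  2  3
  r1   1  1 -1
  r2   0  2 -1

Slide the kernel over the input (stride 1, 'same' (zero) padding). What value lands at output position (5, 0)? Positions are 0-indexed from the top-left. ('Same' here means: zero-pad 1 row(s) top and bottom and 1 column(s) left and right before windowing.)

3

The receptive field on the zero-padded input at this output position is [0 -3 5 / 0 -2 4 / 0 0 0]. Elementwise product with the kernel and sum: 0·-1 + -3·2 + 5·3 + 0·1 + -2·1 + 4·-1 + 0·2 + 0·-1.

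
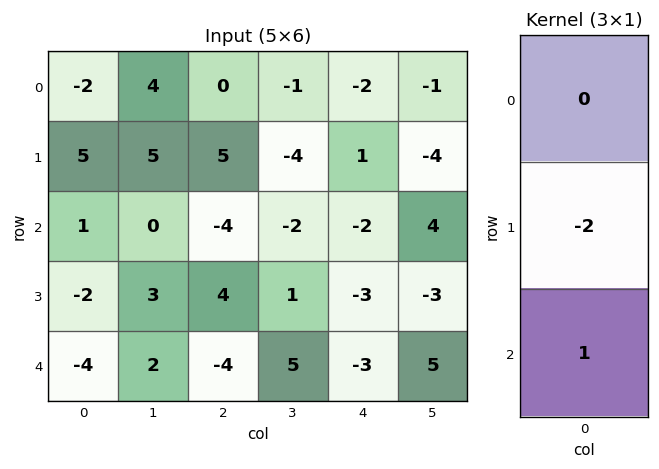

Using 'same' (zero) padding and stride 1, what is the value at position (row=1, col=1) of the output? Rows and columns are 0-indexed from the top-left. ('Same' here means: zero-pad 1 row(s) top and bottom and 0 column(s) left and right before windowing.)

-10

The receptive field on the zero-padded input at this output position is [4 / 5 / 0]. Elementwise product with the kernel and sum: 5·-2 + 0·1.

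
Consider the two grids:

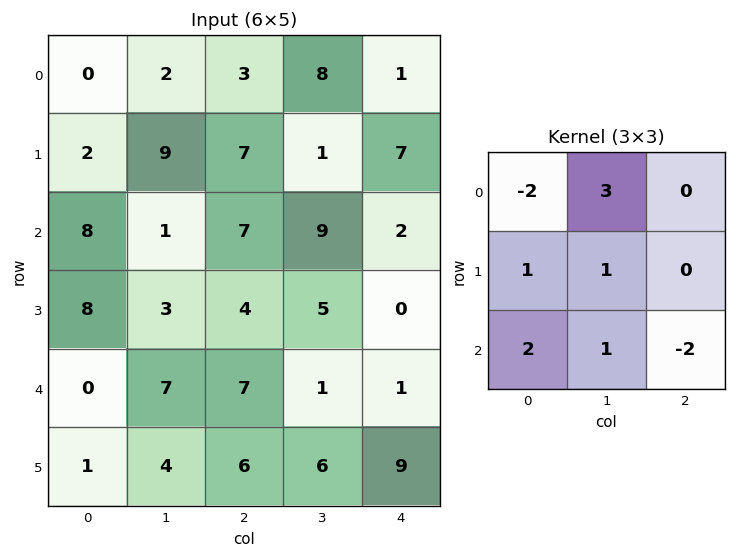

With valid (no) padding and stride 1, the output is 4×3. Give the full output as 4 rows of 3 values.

20 12 45
43 11 18
-9 45 35
-6 22 15

Output[0,0]: The receptive field on the input at this output position is [0 2 3 / 2 9 7 / 8 1 7]. Elementwise product with the kernel and sum: 0·-2 + 2·3 + 2·1 + 9·1 + 8·2 + 1·1 + 7·-2.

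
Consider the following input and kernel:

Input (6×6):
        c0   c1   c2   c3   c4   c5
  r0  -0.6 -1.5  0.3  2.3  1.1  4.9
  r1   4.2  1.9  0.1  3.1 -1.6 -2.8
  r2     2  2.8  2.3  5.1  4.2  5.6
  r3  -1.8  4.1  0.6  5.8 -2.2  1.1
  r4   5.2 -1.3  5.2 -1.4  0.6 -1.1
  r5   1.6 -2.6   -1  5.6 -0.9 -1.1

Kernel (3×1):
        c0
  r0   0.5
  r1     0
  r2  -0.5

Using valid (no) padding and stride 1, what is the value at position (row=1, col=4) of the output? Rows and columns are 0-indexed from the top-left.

0.3

The receptive field on the input at this output position is [-1.6 / 4.2 / -2.2]. Elementwise product with the kernel and sum: -1.6·0.5 + -2.2·-0.5.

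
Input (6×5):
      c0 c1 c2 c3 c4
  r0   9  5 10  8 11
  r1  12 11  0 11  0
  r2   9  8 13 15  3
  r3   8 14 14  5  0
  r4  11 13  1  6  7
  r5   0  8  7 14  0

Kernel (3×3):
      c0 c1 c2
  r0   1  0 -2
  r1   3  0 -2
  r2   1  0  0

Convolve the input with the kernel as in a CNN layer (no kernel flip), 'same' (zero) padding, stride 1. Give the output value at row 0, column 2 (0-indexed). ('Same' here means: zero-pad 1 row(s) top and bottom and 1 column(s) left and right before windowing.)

10

The receptive field on the zero-padded input at this output position is [0 0 0 / 5 10 8 / 11 0 11]. Elementwise product with the kernel and sum: 0·1 + 0·-2 + 5·3 + 8·-2 + 11·1.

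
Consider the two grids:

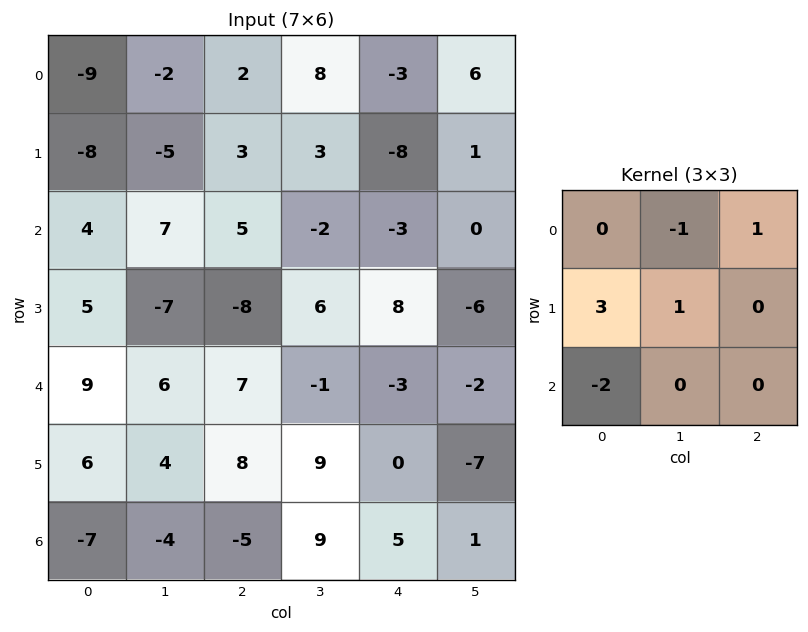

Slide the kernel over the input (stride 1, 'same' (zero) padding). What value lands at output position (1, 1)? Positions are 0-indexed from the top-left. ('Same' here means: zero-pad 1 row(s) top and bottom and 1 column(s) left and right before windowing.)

-33

The receptive field on the zero-padded input at this output position is [-9 -2 2 / -8 -5 3 / 4 7 5]. Elementwise product with the kernel and sum: -2·-1 + 2·1 + -8·3 + -5·1 + 4·-2.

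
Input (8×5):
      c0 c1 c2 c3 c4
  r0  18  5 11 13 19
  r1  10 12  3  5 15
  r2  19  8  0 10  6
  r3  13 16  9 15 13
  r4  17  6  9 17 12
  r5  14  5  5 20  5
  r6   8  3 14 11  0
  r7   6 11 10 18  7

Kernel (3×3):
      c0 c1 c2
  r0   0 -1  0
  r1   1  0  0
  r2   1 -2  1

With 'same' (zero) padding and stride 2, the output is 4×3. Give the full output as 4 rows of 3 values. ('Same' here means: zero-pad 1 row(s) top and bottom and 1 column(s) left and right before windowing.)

-8 16 -12
-20 18 -16
-36 12 14
-15 7 10

Output[0,0]: The receptive field on the zero-padded input at this output position is [0 0 0 / 0 18 5 / 0 10 12]. Elementwise product with the kernel and sum: 0·-1 + 0·1 + 0·1 + 10·-2 + 12·1.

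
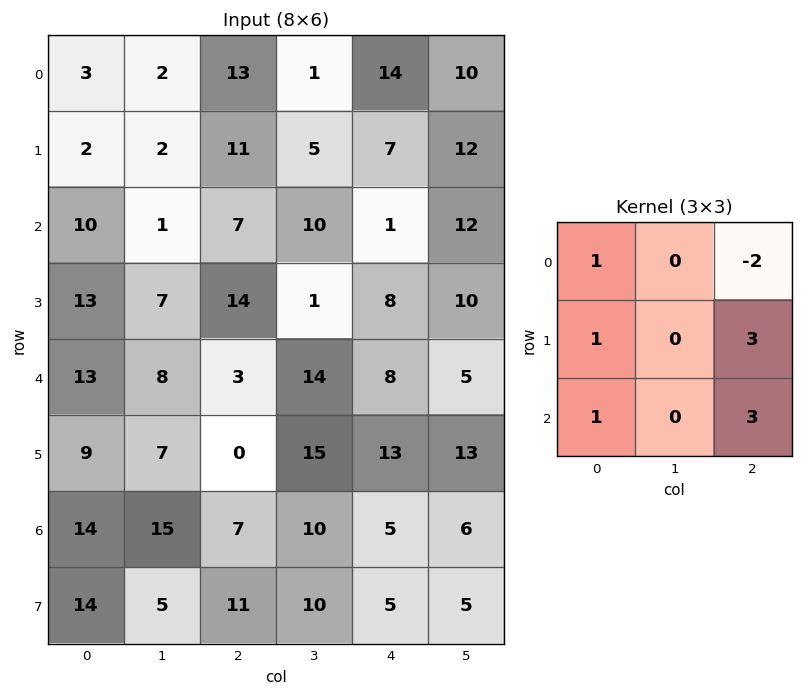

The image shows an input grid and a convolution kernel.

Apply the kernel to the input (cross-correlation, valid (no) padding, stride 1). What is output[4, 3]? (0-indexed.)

The receptive field on the input at this output position is [14 8 5 / 15 13 13 / 10 5 6]. Elementwise product with the kernel and sum: 14·1 + 5·-2 + 15·1 + 13·3 + 10·1 + 6·3.

86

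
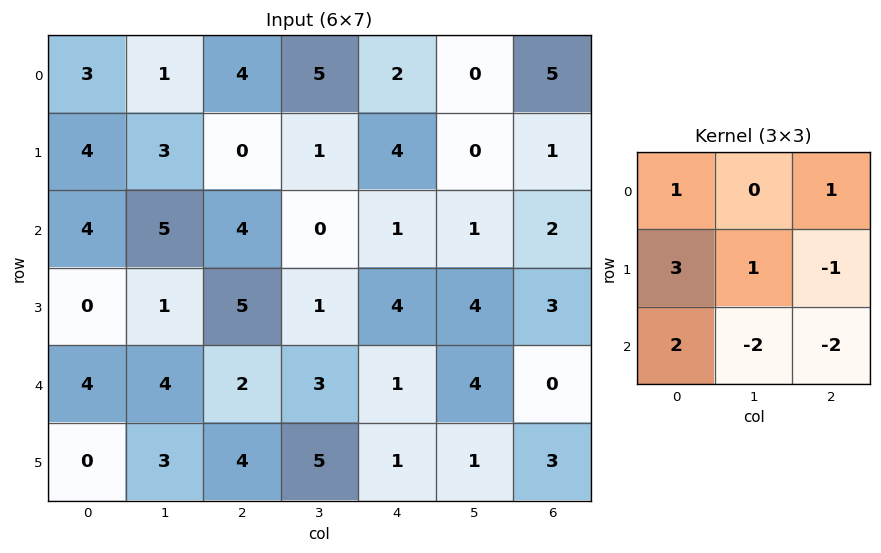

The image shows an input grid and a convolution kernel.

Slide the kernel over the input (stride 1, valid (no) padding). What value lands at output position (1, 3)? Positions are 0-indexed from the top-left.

-13

The receptive field on the input at this output position is [1 4 0 / 0 1 1 / 1 4 4]. Elementwise product with the kernel and sum: 1·1 + 0·1 + 0·3 + 1·1 + 1·-1 + 1·2 + 4·-2 + 4·-2.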